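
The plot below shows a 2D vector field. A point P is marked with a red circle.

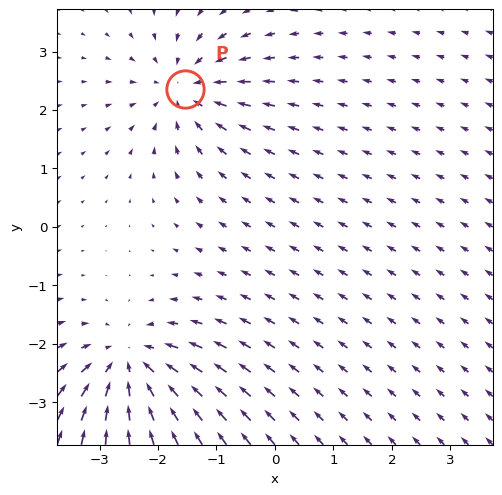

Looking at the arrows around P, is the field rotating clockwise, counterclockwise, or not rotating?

not rotating

Near P at (-1.5, 2.4) the arrows show no circulation. The curl there is ≈0.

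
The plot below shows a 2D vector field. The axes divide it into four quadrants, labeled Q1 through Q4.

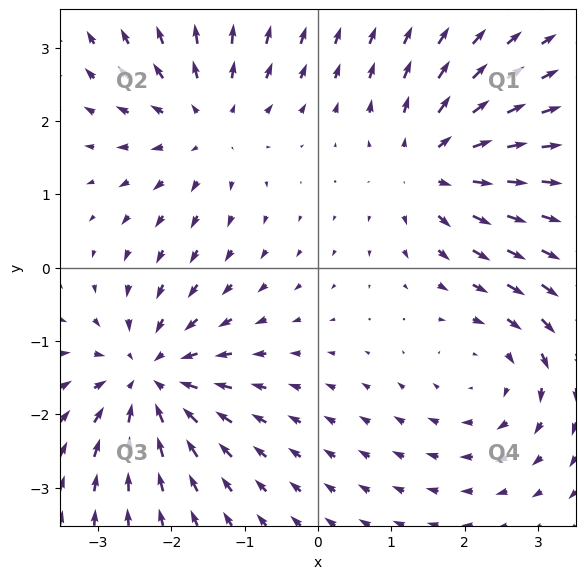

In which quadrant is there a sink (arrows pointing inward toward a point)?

Q3

The sink sits at approximately (-2.3, -1.5), which lies in quadrant Q3. The divergence there is about -5, negative as expected for a sink.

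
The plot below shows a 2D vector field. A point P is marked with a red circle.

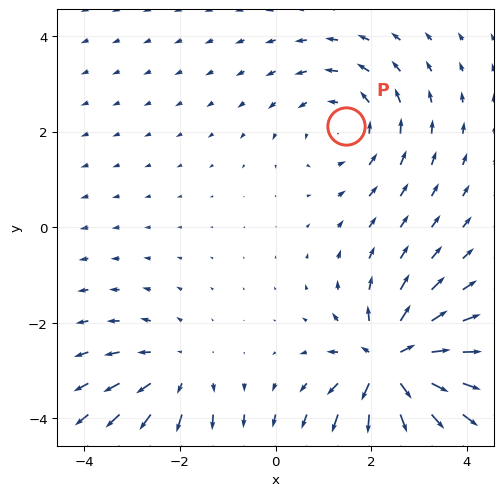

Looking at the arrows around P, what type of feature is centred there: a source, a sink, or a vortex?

At P (1.5, 2.1) the arrows circulate counterclockwise. Divergence ≈0, curl about +3 — near-zero divergence with nonzero curl is a vortex.

vortex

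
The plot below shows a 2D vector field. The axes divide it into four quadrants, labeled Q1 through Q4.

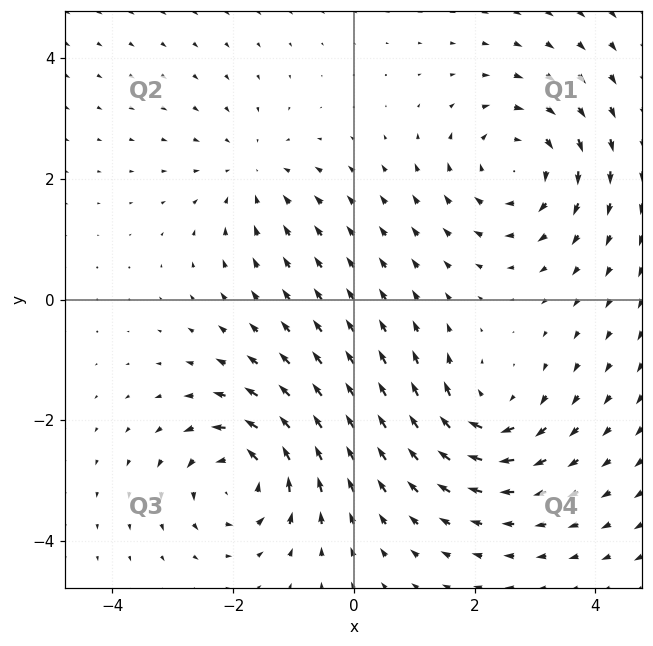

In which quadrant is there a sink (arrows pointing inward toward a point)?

Q2

The sink sits at approximately (-1.7, 2.1), which lies in quadrant Q2. The divergence there is about -3, negative as expected for a sink.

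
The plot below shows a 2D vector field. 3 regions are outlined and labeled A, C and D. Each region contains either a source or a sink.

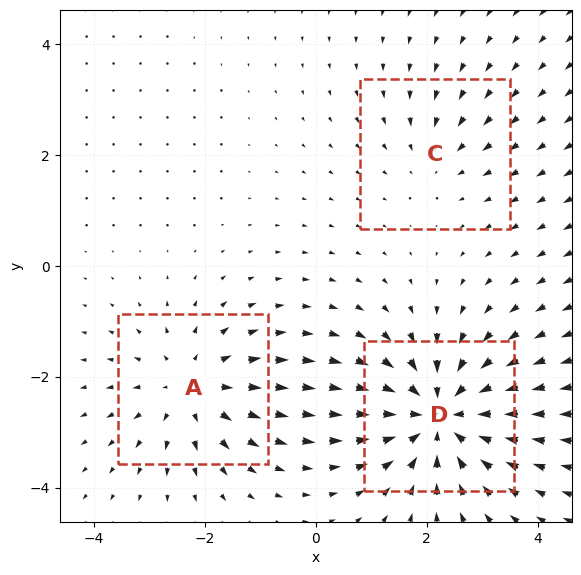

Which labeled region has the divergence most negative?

Divergence at each region's feature centre — A: about +3, C: about -2, D: about -5. Region D is most negative.

D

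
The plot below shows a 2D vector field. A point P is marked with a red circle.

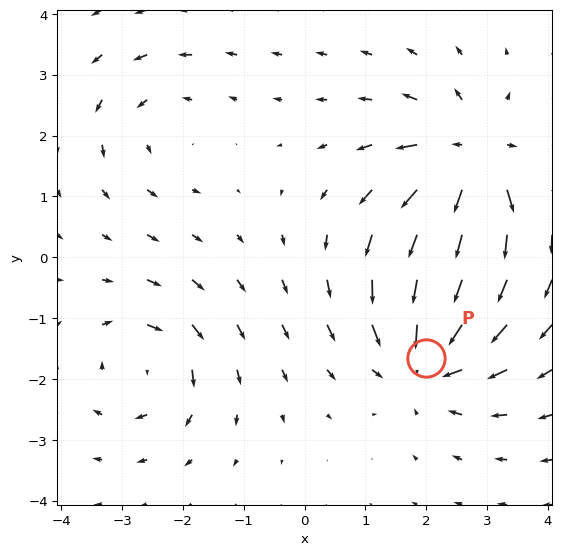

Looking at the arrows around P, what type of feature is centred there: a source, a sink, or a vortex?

sink

At P (2.0, -1.7) the arrows converge inward. Divergence about -5, curl ≈0 — negative divergence with near-zero curl is a sink.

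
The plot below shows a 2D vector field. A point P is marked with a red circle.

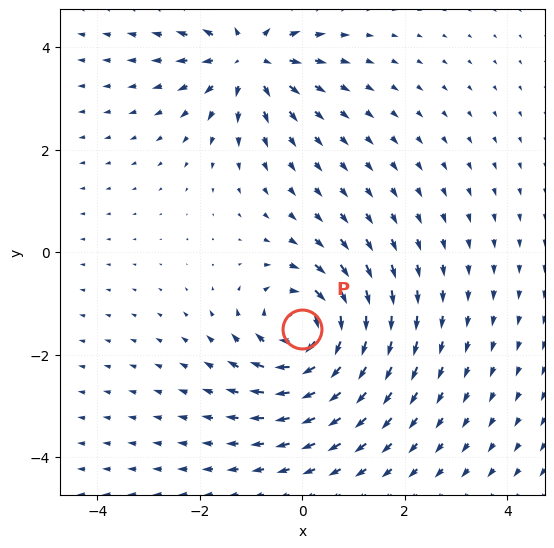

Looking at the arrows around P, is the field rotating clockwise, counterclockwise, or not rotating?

Near P at (-0.0, -1.5) the arrows circulate clockwise. The curl (z-component) there is about -4; negative curl means clockwise rotation.

clockwise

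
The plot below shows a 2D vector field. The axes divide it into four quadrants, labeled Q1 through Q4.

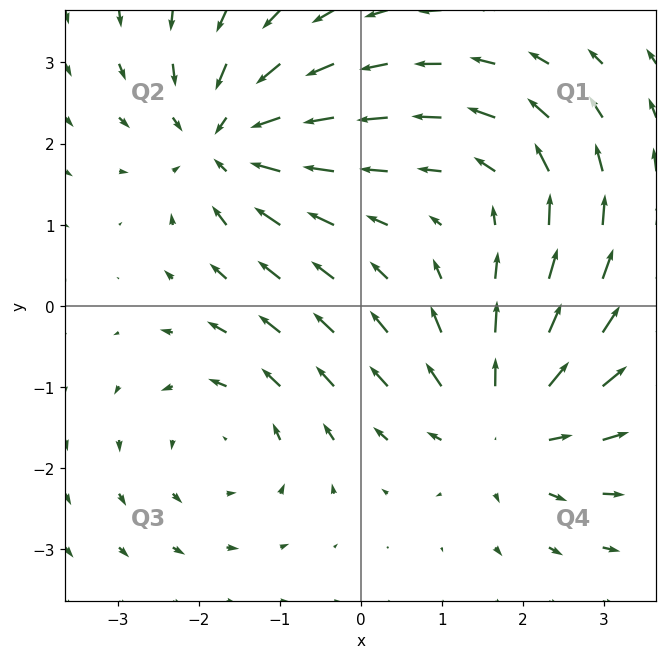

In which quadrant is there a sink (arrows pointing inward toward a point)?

The sink sits at approximately (-1.7, 2.0), which lies in quadrant Q2. The divergence there is about -6, negative as expected for a sink.

Q2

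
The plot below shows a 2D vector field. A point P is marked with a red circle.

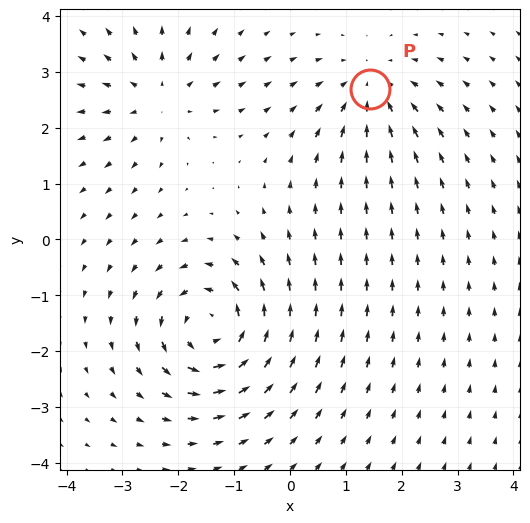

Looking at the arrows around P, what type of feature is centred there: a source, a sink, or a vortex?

At P (1.4, 2.7) the arrows converge inward. Divergence about -3, curl ≈0 — negative divergence with near-zero curl is a sink.

sink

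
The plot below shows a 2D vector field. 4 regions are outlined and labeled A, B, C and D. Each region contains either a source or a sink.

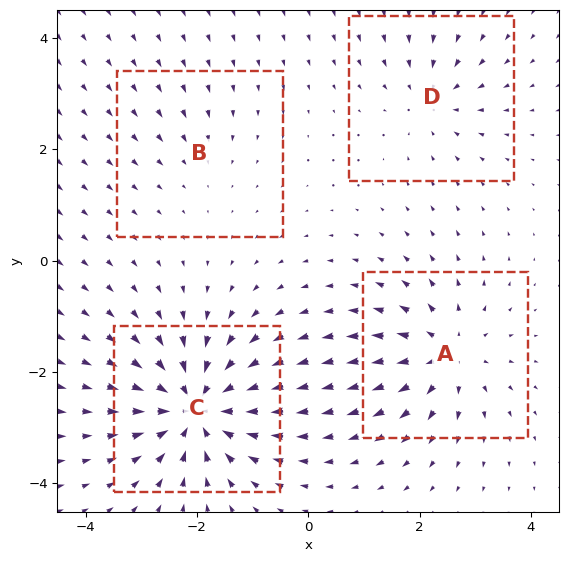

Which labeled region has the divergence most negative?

Divergence at each region's feature centre — A: about +6, B: about -2, C: about -8, D: about -4. Region C is most negative.

C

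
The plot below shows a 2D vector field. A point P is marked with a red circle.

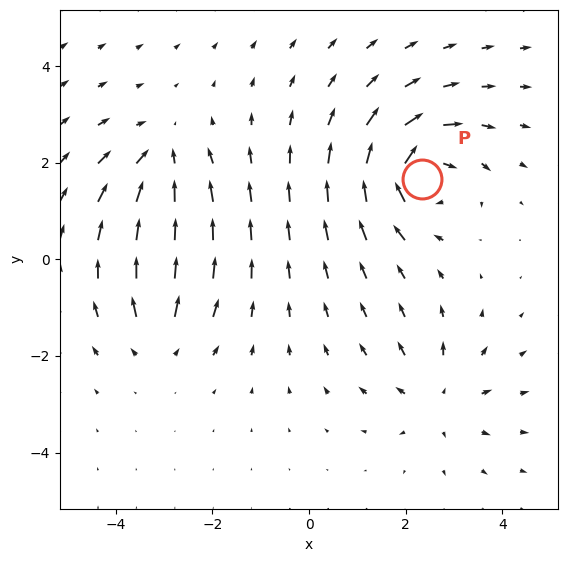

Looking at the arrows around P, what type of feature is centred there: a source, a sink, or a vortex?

At P (2.3, 1.7) the arrows circulate clockwise. Divergence ≈0, curl about -7 — near-zero divergence with nonzero curl is a vortex.

vortex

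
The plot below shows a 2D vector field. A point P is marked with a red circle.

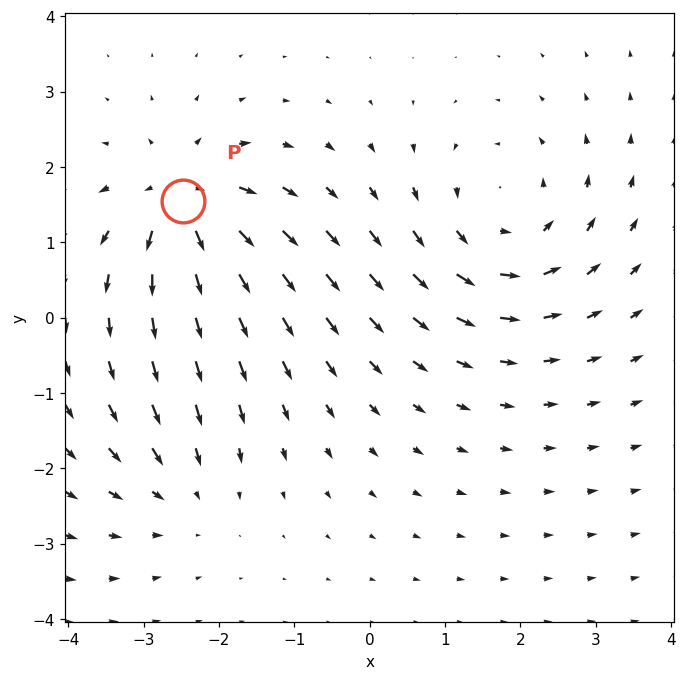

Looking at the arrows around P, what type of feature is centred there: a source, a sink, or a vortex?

source

At P (-2.5, 1.5) the arrows spread outward. Divergence about +6, curl ≈0 — positive divergence with near-zero curl is a source.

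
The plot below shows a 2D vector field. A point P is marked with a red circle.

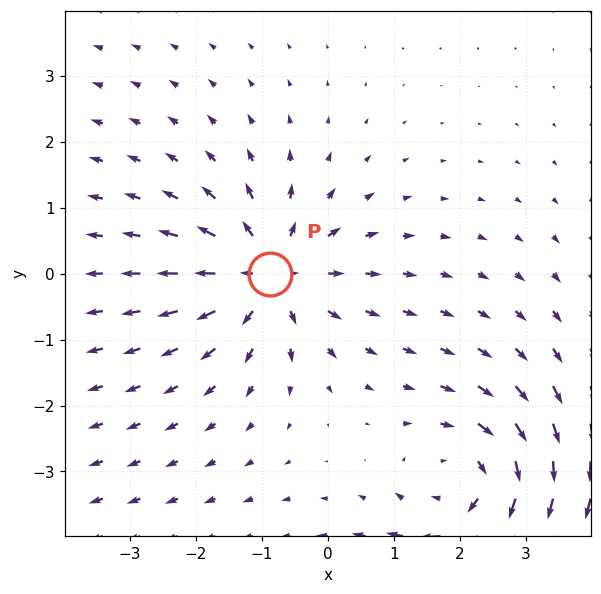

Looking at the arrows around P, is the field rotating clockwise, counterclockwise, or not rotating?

not rotating

Near P at (-0.9, -0.0) the arrows show no circulation. The curl there is ≈0.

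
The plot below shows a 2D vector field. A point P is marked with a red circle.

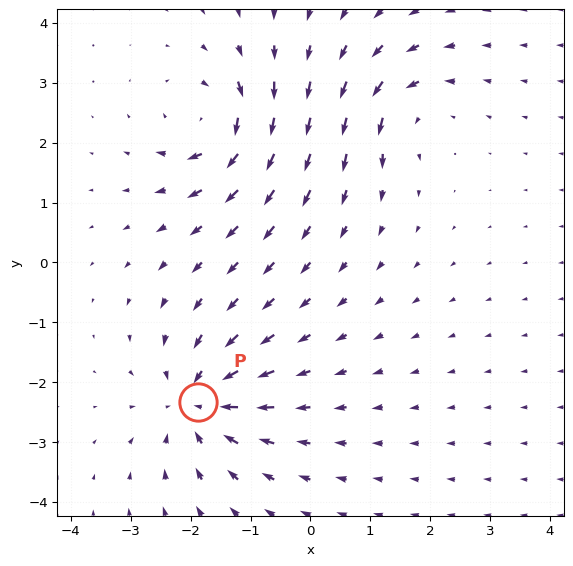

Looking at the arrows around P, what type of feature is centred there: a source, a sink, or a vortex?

At P (-1.9, -2.3) the arrows converge inward. Divergence about -5, curl ≈0 — negative divergence with near-zero curl is a sink.

sink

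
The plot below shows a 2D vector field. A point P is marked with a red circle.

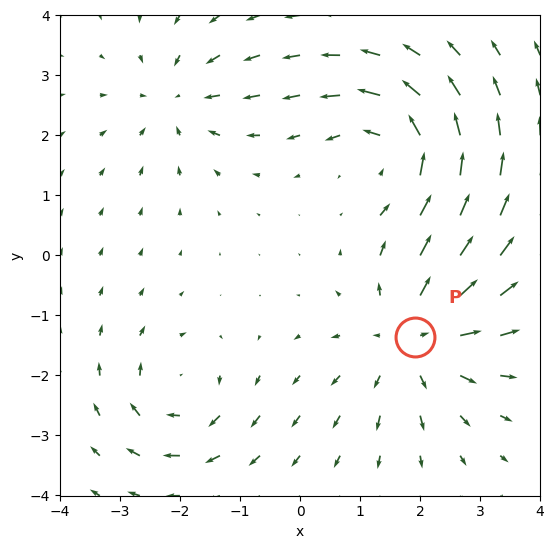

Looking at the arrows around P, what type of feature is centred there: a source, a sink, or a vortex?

source

At P (1.9, -1.4) the arrows spread outward. Divergence about +5, curl ≈0 — positive divergence with near-zero curl is a source.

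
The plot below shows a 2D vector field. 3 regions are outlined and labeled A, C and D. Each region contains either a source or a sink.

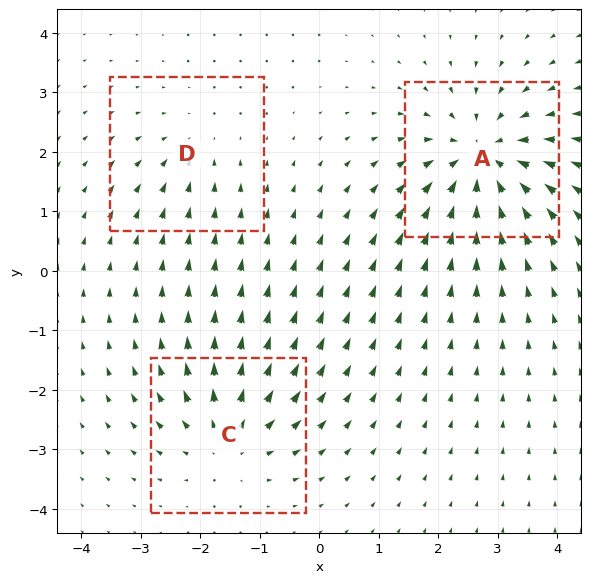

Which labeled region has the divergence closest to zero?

Divergence at each region's feature centre — A: about -5, C: about +4, D: about -2. Region D is closest to zero.

D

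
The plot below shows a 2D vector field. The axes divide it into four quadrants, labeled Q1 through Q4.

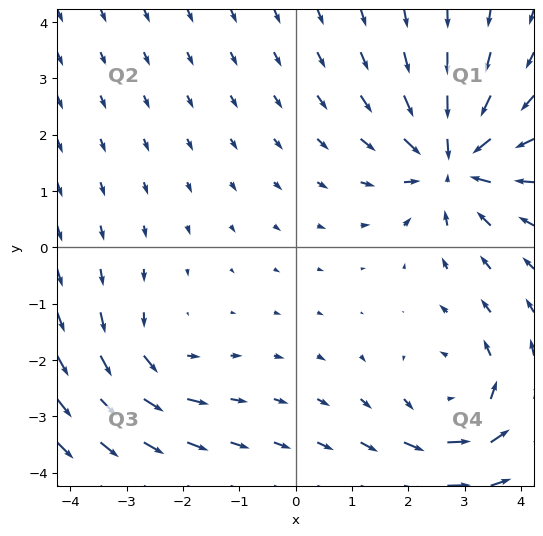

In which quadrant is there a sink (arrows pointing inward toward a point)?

Q1

The sink sits at approximately (2.8, 1.5), which lies in quadrant Q1. The divergence there is about -5, negative as expected for a sink.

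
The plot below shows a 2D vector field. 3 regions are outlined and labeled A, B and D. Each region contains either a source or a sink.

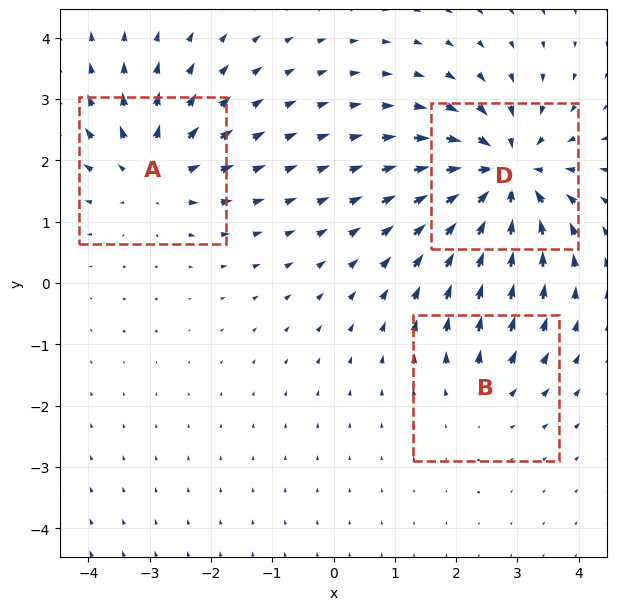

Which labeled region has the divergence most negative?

Divergence at each region's feature centre — A: about +3, B: about +2, D: about -5. Region D is most negative.

D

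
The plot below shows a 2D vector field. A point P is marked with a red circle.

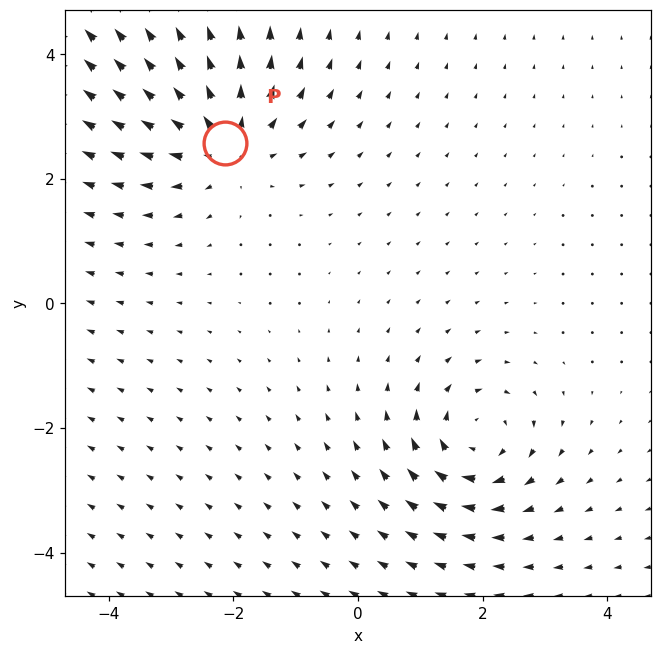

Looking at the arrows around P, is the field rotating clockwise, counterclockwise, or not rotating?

not rotating

Near P at (-2.1, 2.6) the arrows show no circulation. The curl there is ≈0.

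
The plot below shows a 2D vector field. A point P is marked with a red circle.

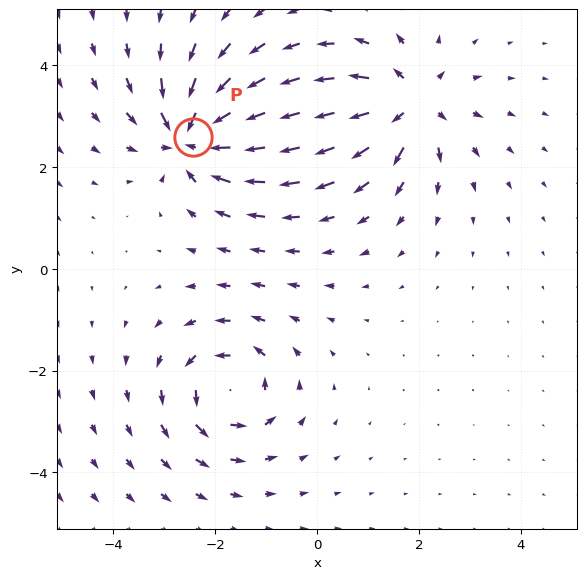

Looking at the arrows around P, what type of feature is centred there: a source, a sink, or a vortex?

At P (-2.4, 2.6) the arrows converge inward. Divergence about -7, curl ≈0 — negative divergence with near-zero curl is a sink.

sink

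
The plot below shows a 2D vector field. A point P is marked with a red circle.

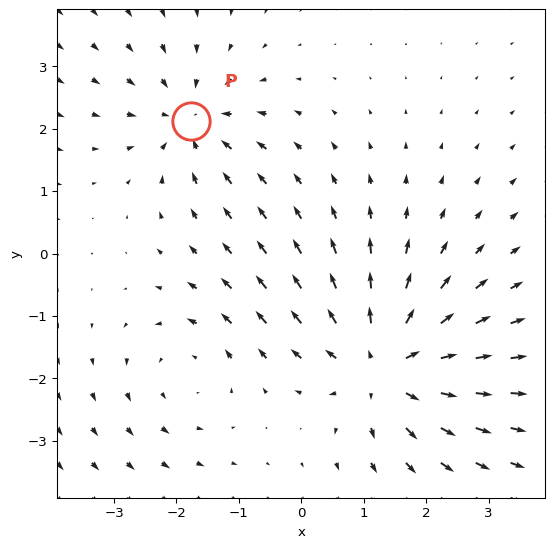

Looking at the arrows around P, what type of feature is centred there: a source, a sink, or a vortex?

At P (-1.8, 2.1) the arrows converge inward. Divergence about -4, curl ≈0 — negative divergence with near-zero curl is a sink.

sink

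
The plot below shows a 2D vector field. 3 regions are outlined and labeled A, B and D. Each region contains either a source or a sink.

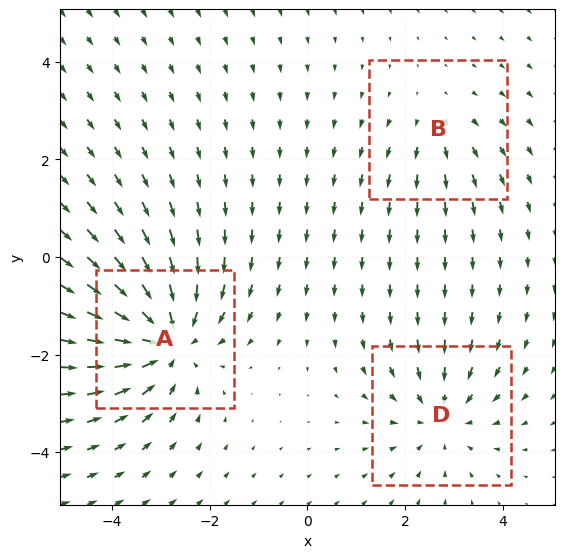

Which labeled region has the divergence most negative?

A

Divergence at each region's feature centre — A: about -4, B: about +2, D: about -3. Region A is most negative.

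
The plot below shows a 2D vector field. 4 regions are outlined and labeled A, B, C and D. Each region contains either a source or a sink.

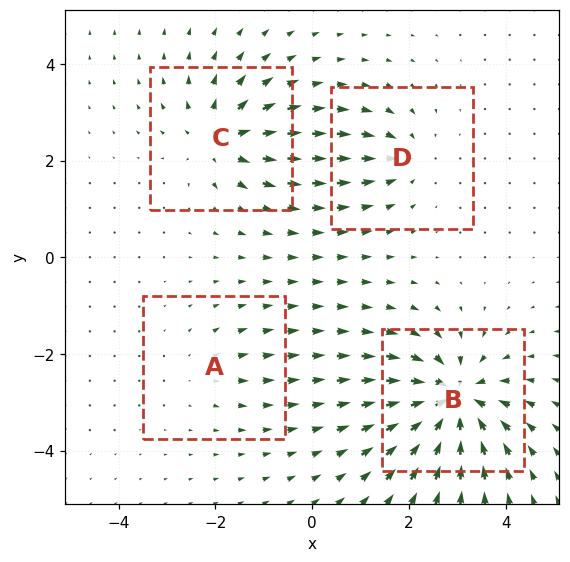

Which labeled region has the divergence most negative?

Divergence at each region's feature centre — A: about +3, B: about -9, C: about +6, D: about -4. Region B is most negative.

B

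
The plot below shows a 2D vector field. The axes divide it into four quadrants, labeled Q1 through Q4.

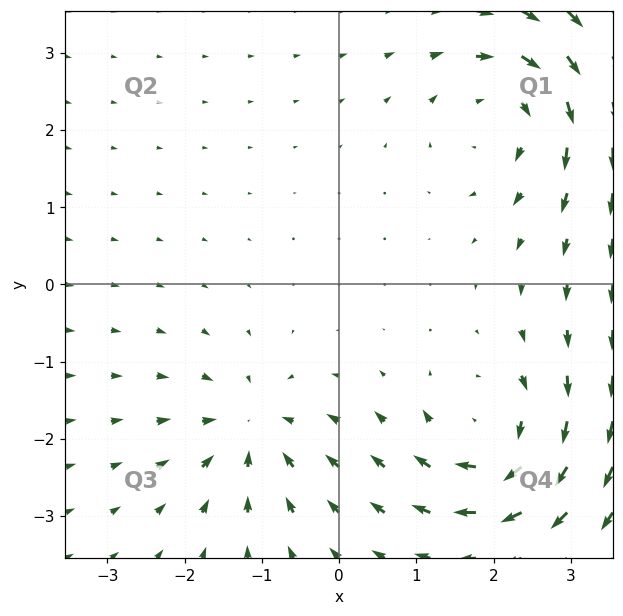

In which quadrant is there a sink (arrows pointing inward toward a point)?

The sink sits at approximately (-1.1, -1.9), which lies in quadrant Q3. The divergence there is about -5, negative as expected for a sink.

Q3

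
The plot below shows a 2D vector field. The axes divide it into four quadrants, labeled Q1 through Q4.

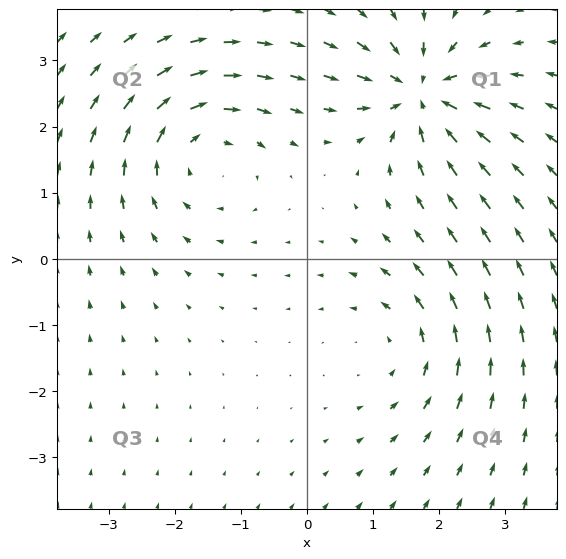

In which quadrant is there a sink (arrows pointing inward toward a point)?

Q1

The sink sits at approximately (1.7, 2.5), which lies in quadrant Q1. The divergence there is about -7, negative as expected for a sink.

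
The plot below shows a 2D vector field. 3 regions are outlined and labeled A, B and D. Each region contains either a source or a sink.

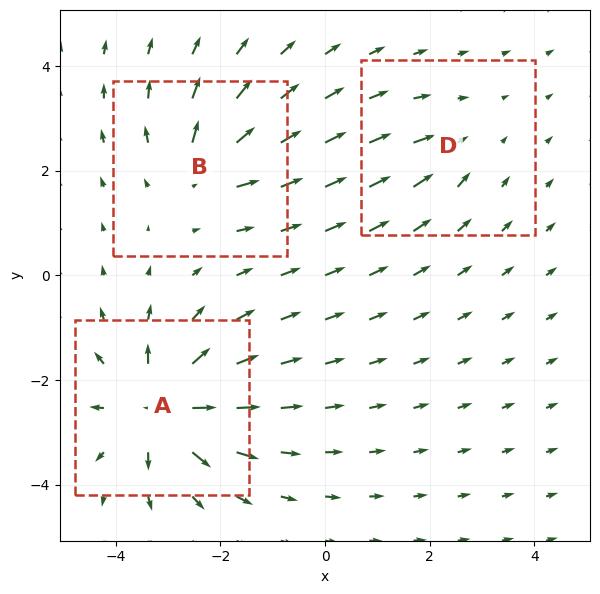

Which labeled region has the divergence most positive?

A

Divergence at each region's feature centre — A: about +6, B: about +4, D: about -2. Region A is most positive.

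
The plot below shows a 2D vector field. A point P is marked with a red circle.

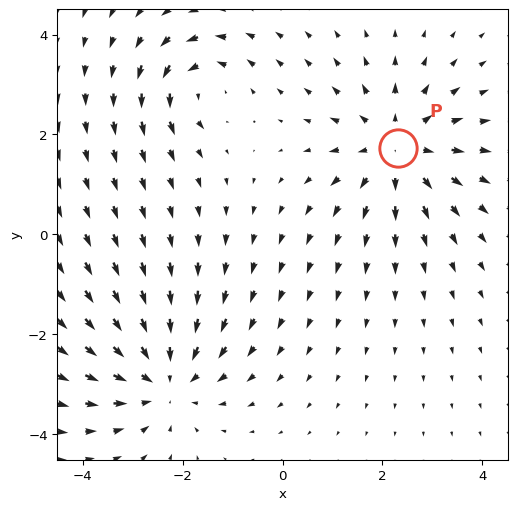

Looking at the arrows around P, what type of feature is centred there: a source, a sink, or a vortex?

At P (2.3, 1.7) the arrows spread outward. Divergence about +4, curl ≈0 — positive divergence with near-zero curl is a source.

source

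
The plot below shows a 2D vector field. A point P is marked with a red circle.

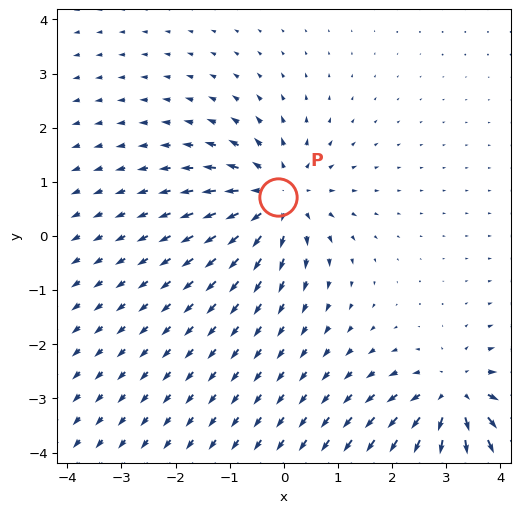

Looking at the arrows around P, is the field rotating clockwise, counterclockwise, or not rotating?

not rotating

Near P at (-0.1, 0.7) the arrows show no circulation. The curl there is ≈0.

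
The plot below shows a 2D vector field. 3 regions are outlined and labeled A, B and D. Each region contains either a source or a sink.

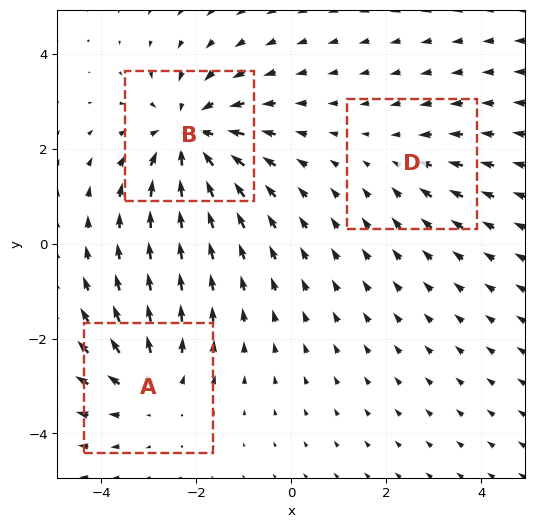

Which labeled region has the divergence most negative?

B

Divergence at each region's feature centre — A: about +3, B: about -5, D: about -2. Region B is most negative.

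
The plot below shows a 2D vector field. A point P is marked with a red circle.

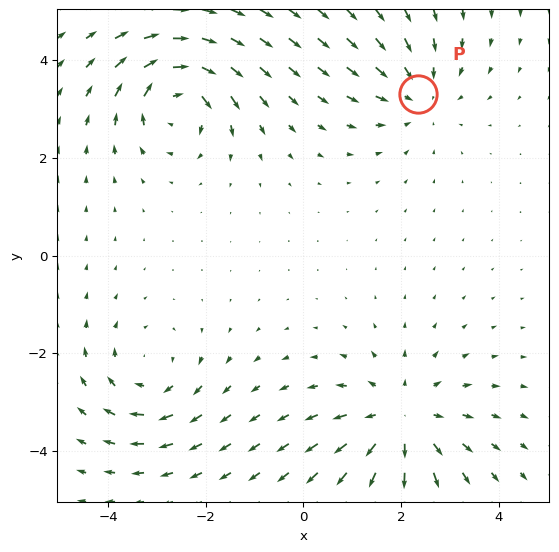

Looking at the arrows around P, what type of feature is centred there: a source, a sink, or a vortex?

sink

At P (2.4, 3.3) the arrows converge inward. Divergence about -3, curl ≈0 — negative divergence with near-zero curl is a sink.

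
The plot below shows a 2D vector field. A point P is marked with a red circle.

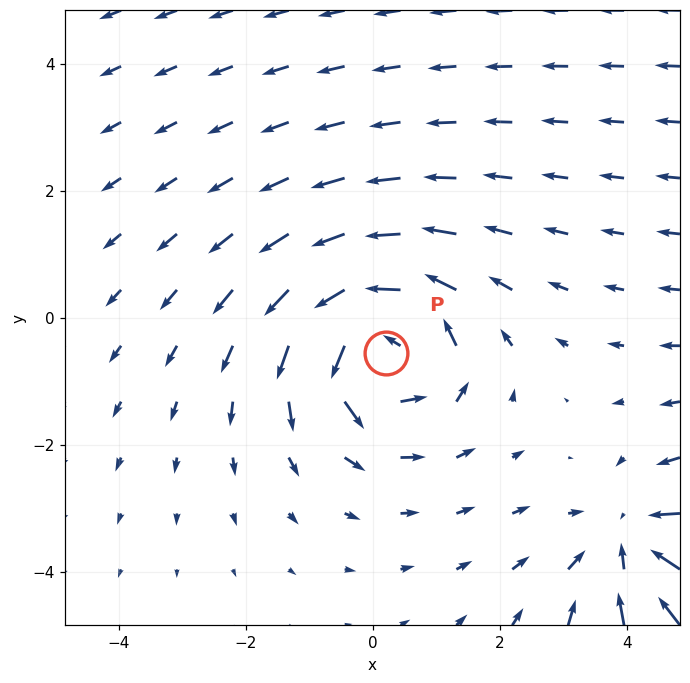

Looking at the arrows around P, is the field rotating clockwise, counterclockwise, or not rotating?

counterclockwise

Near P at (0.2, -0.6) the arrows circulate counterclockwise. The curl (z-component) there is about +4; positive curl means counterclockwise rotation.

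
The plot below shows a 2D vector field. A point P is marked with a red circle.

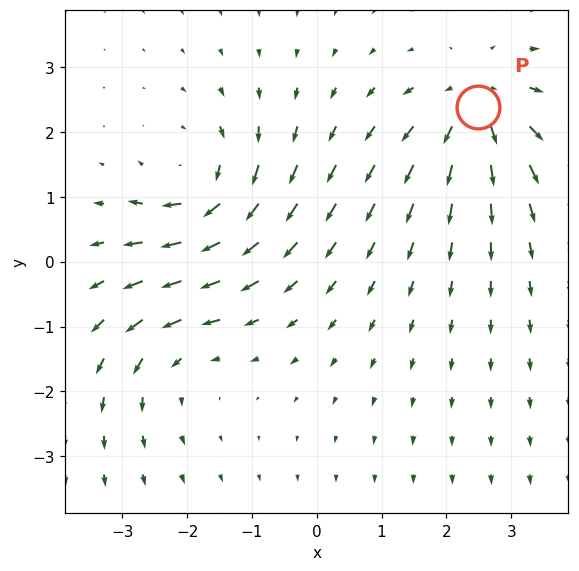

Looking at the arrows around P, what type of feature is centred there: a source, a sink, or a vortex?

source

At P (2.5, 2.4) the arrows spread outward. Divergence about +5, curl ≈0 — positive divergence with near-zero curl is a source.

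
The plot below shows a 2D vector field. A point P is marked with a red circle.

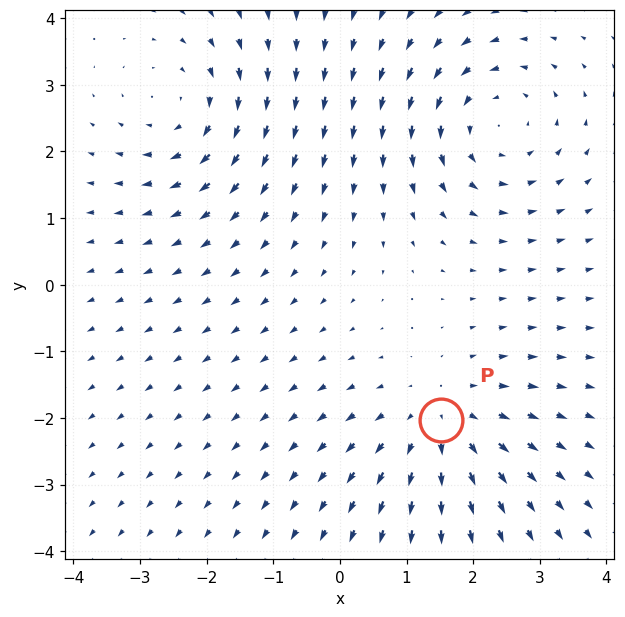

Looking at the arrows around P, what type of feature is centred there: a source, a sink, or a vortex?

source

At P (1.5, -2.0) the arrows spread outward. Divergence about +3, curl ≈0 — positive divergence with near-zero curl is a source.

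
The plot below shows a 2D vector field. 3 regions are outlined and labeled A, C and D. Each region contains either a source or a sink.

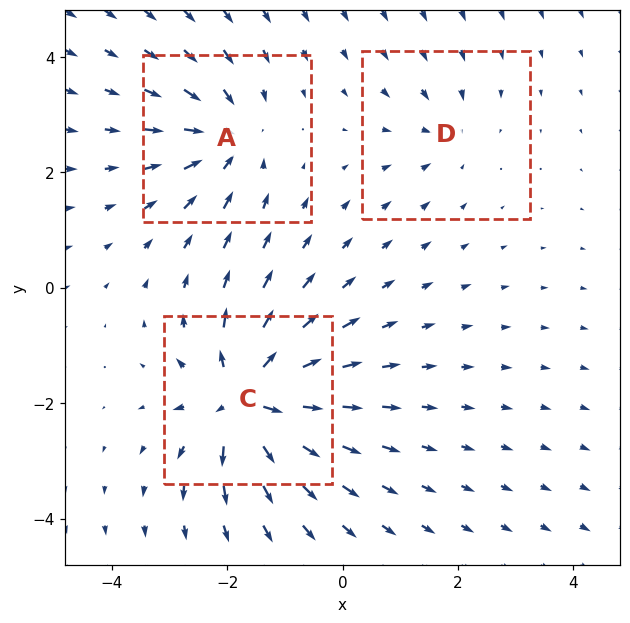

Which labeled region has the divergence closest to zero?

Divergence at each region's feature centre — A: about -4, C: about +6, D: about -2. Region D is closest to zero.

D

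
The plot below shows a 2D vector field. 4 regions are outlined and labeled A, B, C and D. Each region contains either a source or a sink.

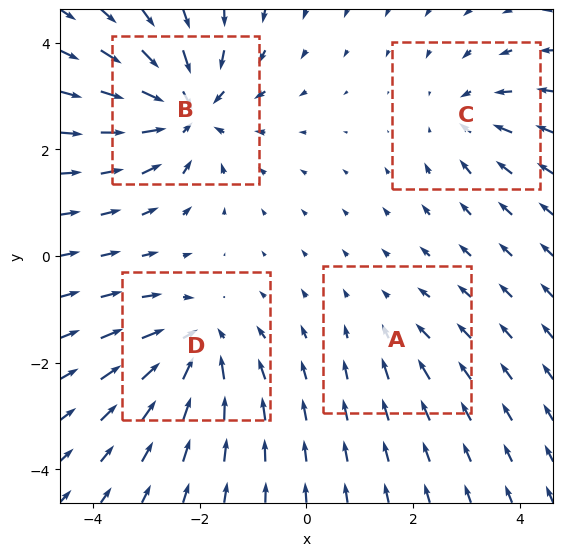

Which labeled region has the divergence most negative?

B

Divergence at each region's feature centre — A: about -2, B: about -7, C: about -4, D: about -5. Region B is most negative.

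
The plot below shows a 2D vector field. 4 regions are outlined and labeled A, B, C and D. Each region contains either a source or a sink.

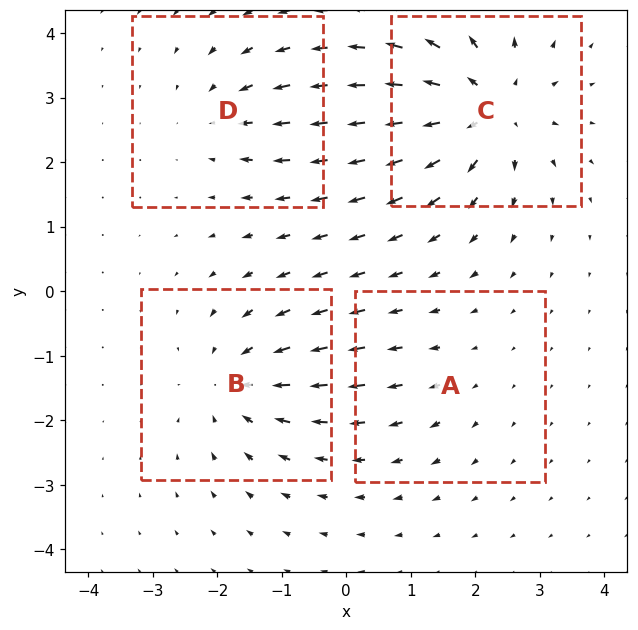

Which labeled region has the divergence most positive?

Divergence at each region's feature centre — A: about +2, B: about -5, C: about +7, D: about -3. Region C is most positive.

C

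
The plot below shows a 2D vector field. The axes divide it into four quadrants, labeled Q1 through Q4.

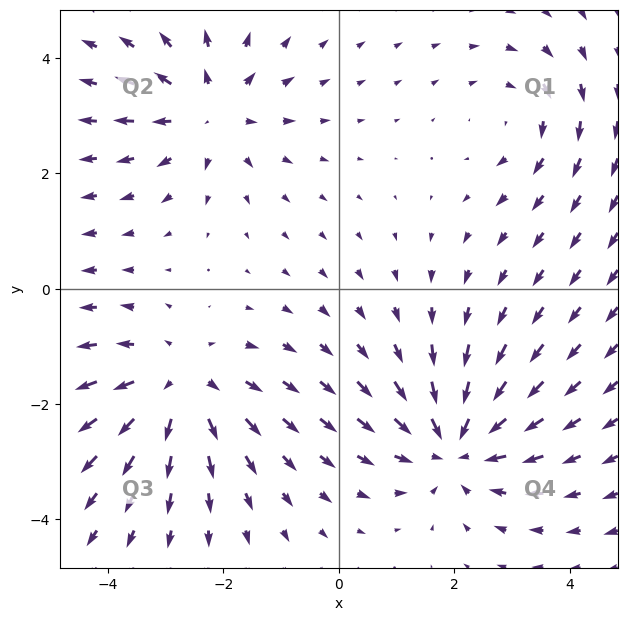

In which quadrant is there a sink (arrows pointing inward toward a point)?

The sink sits at approximately (2.0, -2.7), which lies in quadrant Q4. The divergence there is about -5, negative as expected for a sink.

Q4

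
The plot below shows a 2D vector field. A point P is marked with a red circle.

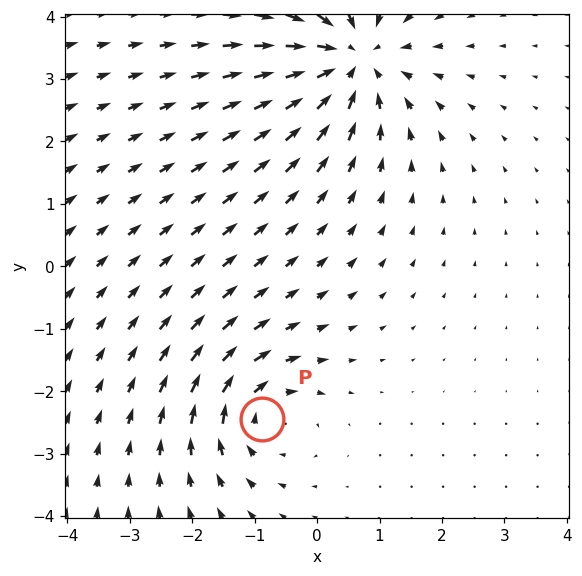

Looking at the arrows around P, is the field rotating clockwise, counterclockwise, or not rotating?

clockwise

Near P at (-0.9, -2.5) the arrows circulate clockwise. The curl (z-component) there is about -4; negative curl means clockwise rotation.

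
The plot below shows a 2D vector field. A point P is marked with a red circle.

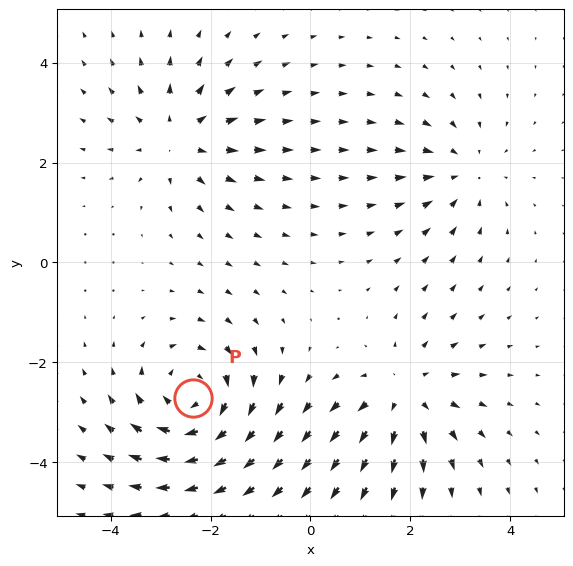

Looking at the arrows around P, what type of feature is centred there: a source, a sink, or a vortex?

vortex

At P (-2.4, -2.7) the arrows circulate clockwise. Divergence ≈0, curl about -5 — near-zero divergence with nonzero curl is a vortex.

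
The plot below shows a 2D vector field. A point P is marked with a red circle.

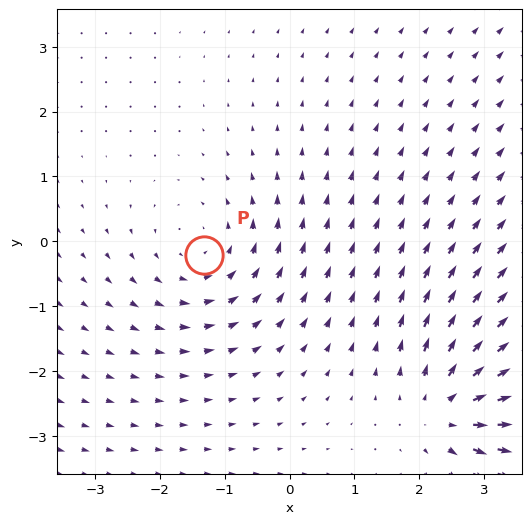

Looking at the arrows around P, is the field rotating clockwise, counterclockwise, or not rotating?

Near P at (-1.3, -0.2) the arrows circulate counterclockwise. The curl (z-component) there is about +3; positive curl means counterclockwise rotation.

counterclockwise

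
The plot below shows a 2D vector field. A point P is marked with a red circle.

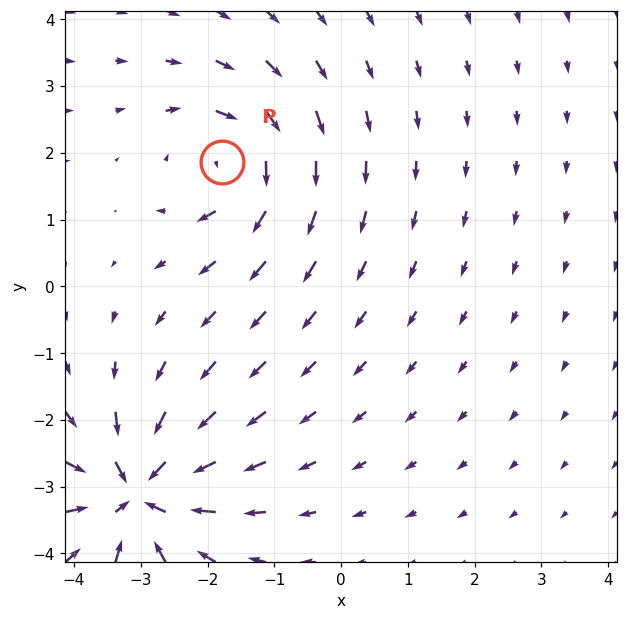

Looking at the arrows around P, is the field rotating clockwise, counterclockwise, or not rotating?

clockwise

Near P at (-1.8, 1.9) the arrows circulate clockwise. The curl (z-component) there is about -4; negative curl means clockwise rotation.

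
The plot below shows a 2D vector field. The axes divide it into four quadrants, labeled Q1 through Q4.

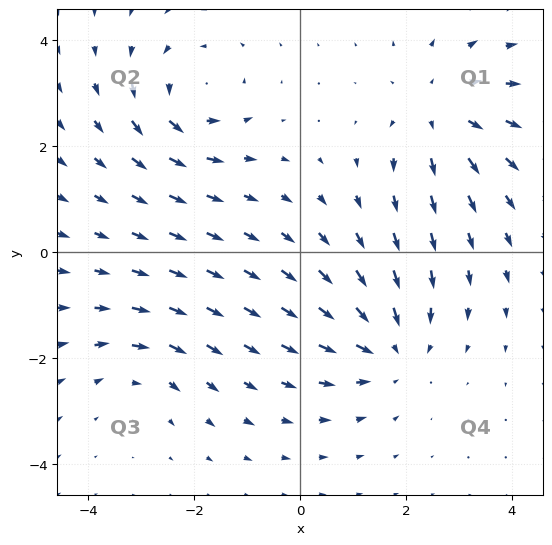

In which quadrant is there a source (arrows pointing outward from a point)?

Q1

The source sits at approximately (2.6, 2.6), which lies in quadrant Q1. The divergence there is about +4, positive as expected for a source.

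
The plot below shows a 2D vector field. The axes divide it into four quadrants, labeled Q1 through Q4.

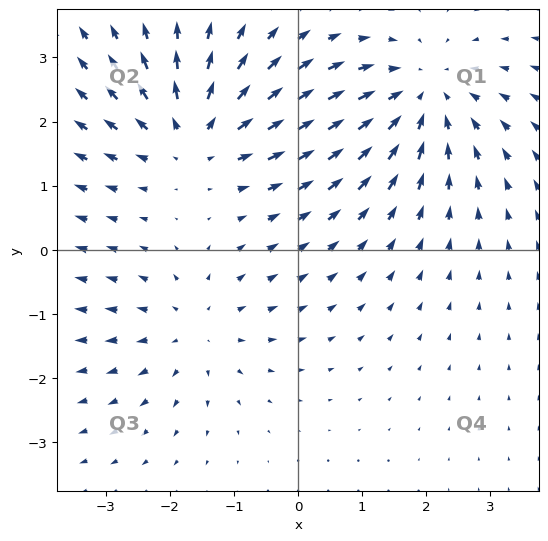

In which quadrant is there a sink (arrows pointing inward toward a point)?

The sink sits at approximately (1.9, 2.4), which lies in quadrant Q1. The divergence there is about -4, negative as expected for a sink.

Q1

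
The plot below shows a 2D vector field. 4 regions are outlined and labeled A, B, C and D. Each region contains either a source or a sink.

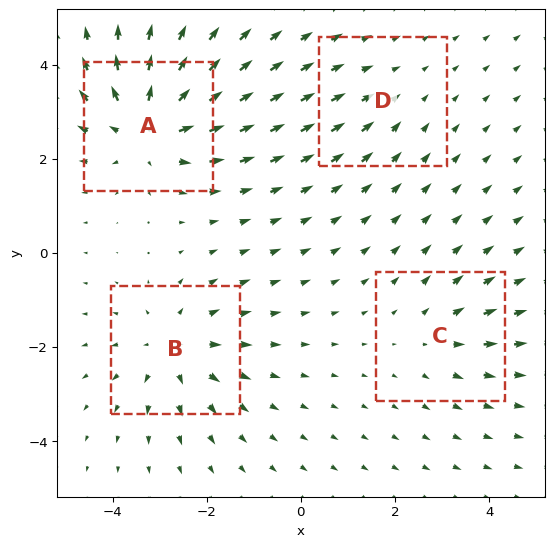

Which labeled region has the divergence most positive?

A

Divergence at each region's feature centre — A: about +7, B: about +5, C: about +3, D: about -2. Region A is most positive.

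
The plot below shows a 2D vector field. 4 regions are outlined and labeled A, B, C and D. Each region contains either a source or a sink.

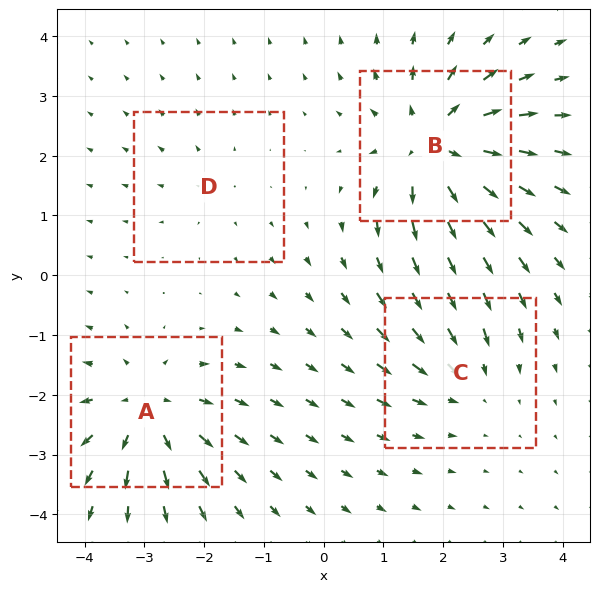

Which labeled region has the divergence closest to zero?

D

Divergence at each region's feature centre — A: about +5, B: about +7, C: about -3, D: about +2. Region D is closest to zero.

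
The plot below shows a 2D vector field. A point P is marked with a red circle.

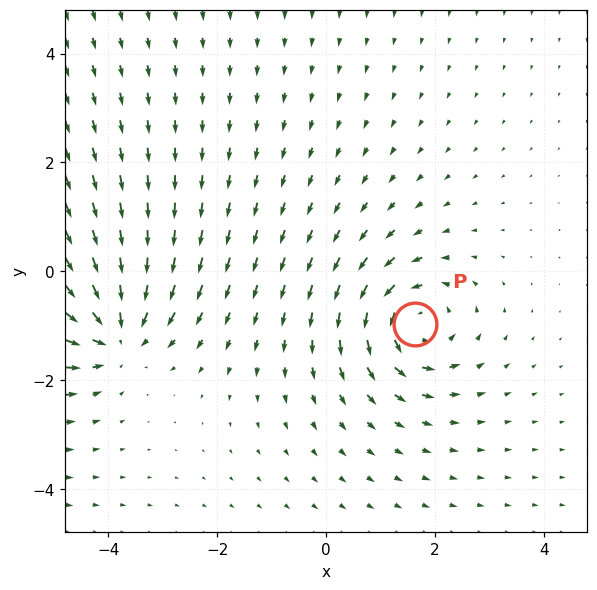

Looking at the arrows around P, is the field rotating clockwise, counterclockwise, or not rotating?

counterclockwise

Near P at (1.6, -1.0) the arrows circulate counterclockwise. The curl (z-component) there is about +4; positive curl means counterclockwise rotation.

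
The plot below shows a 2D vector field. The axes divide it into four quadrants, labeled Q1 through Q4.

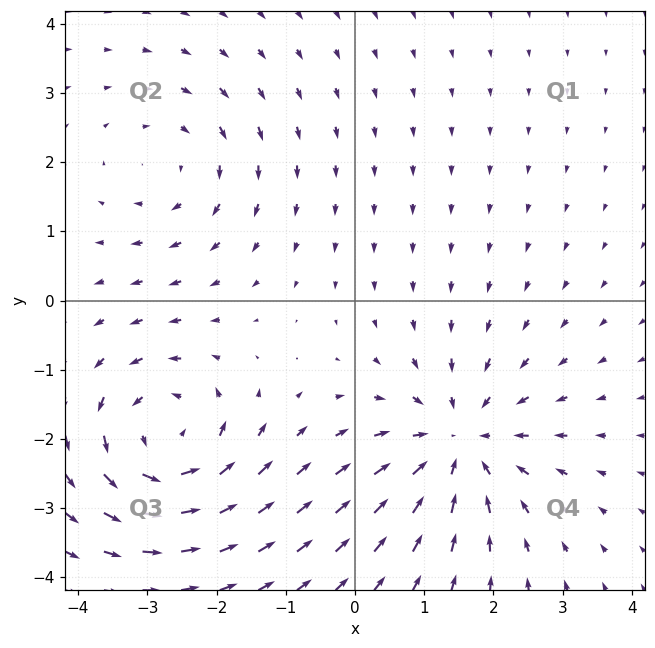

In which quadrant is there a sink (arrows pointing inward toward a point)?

The sink sits at approximately (1.5, -2.0), which lies in quadrant Q4. The divergence there is about -5, negative as expected for a sink.

Q4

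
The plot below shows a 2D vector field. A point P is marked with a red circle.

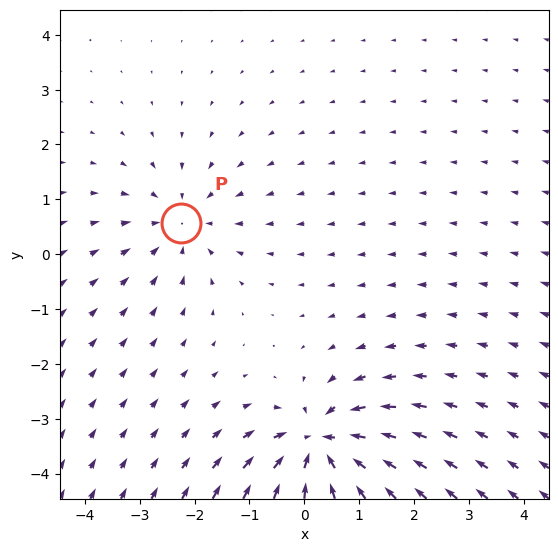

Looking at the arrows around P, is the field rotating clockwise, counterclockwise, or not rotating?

Near P at (-2.3, 0.6) the arrows show no circulation. The curl there is ≈0.

not rotating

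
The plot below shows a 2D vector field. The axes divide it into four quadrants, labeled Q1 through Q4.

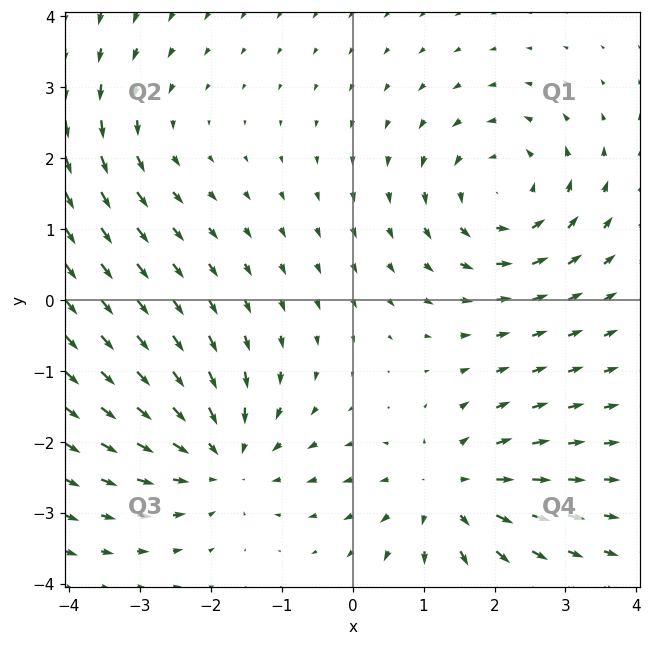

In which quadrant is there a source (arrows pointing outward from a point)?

The source sits at approximately (1.3, -2.7), which lies in quadrant Q4. The divergence there is about +5, positive as expected for a source.

Q4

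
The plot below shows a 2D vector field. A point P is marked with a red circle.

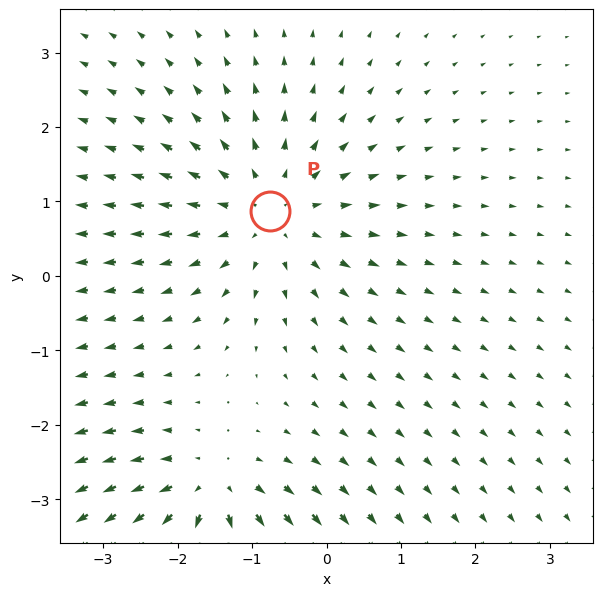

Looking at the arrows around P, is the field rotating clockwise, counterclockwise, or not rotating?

Near P at (-0.8, 0.9) the arrows show no circulation. The curl there is ≈0.

not rotating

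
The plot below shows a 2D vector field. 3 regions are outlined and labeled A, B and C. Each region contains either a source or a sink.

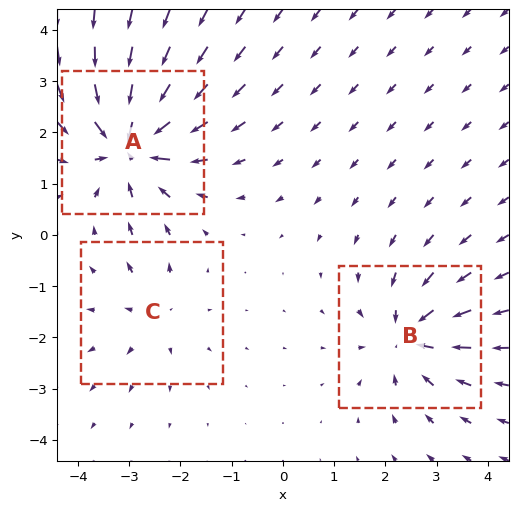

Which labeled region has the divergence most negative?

A

Divergence at each region's feature centre — A: about -6, B: about -4, C: about +2. Region A is most negative.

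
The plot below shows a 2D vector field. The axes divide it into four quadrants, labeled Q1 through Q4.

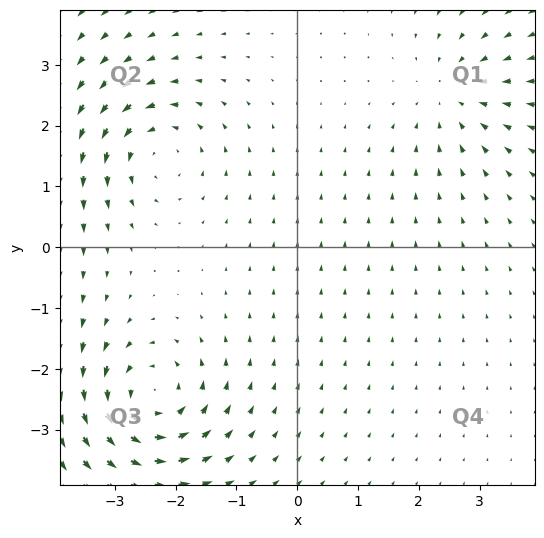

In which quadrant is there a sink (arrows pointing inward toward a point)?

The sink sits at approximately (2.6, 2.5), which lies in quadrant Q1. The divergence there is about -3, negative as expected for a sink.

Q1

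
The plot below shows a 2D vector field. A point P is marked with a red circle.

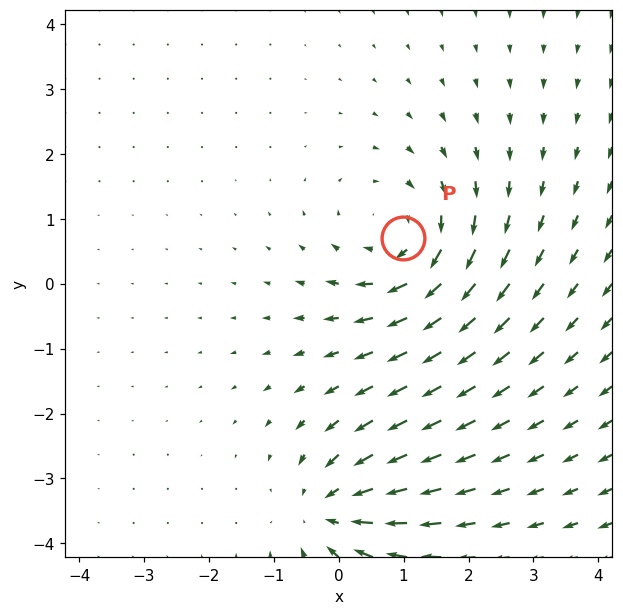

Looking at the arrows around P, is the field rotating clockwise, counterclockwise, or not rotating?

clockwise

Near P at (1.0, 0.7) the arrows circulate clockwise. The curl (z-component) there is about -3; negative curl means clockwise rotation.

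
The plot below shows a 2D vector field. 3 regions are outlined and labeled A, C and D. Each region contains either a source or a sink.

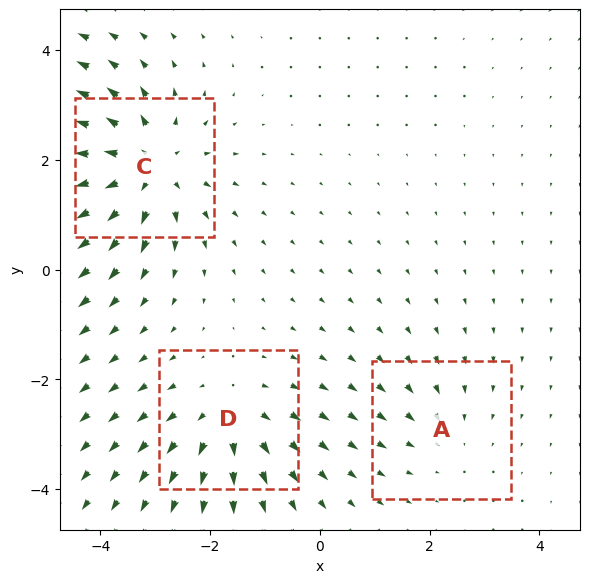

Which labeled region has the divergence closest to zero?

Divergence at each region's feature centre — A: about -2, C: about +5, D: about +3. Region A is closest to zero.

A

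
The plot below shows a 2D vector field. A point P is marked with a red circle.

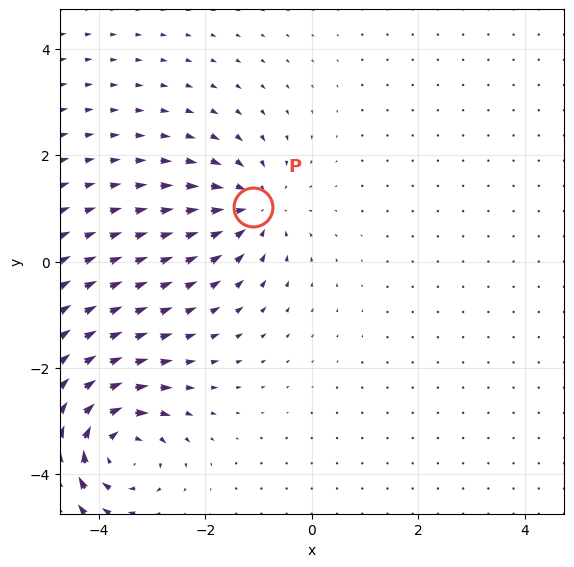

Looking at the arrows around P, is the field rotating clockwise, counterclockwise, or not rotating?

not rotating

Near P at (-1.1, 1.0) the arrows show no circulation. The curl there is ≈0.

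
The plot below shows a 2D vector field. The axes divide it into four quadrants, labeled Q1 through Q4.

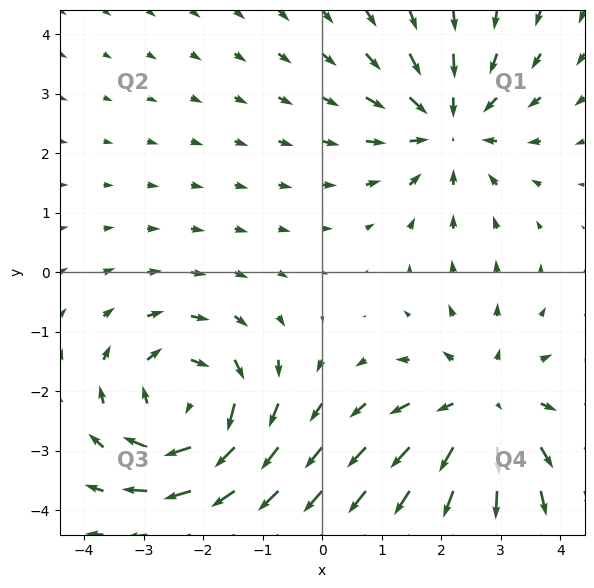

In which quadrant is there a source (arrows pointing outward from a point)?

Q4

The source sits at approximately (2.7, -2.3), which lies in quadrant Q4. The divergence there is about +4, positive as expected for a source.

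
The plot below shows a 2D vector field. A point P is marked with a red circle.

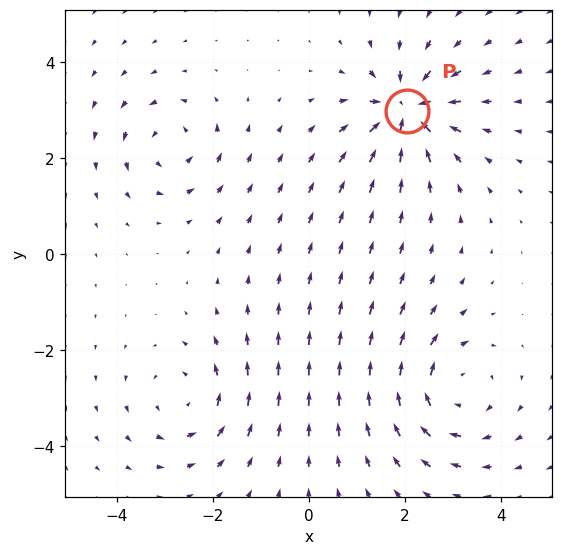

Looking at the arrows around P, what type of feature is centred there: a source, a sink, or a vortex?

sink

At P (2.0, 3.0) the arrows converge inward. Divergence about -6, curl ≈0 — negative divergence with near-zero curl is a sink.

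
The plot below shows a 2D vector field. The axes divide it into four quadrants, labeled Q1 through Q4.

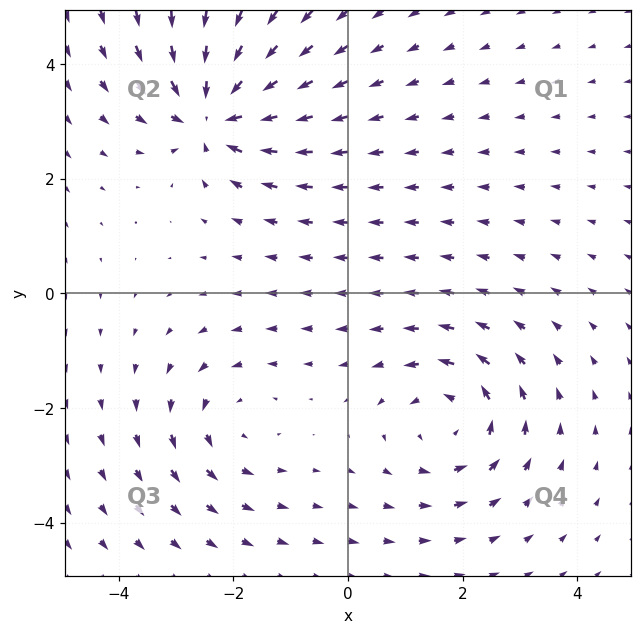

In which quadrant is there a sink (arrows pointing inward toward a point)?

The sink sits at approximately (-2.3, 3.1), which lies in quadrant Q2. The divergence there is about -6, negative as expected for a sink.

Q2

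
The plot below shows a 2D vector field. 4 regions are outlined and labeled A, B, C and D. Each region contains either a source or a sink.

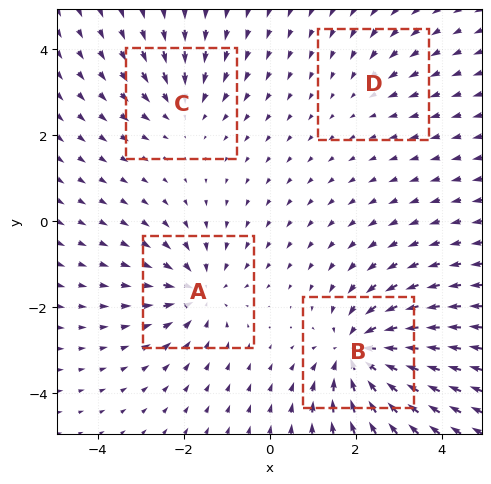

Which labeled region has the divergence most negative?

B

Divergence at each region's feature centre — A: about -5, B: about -7, C: about -3, D: about -2. Region B is most negative.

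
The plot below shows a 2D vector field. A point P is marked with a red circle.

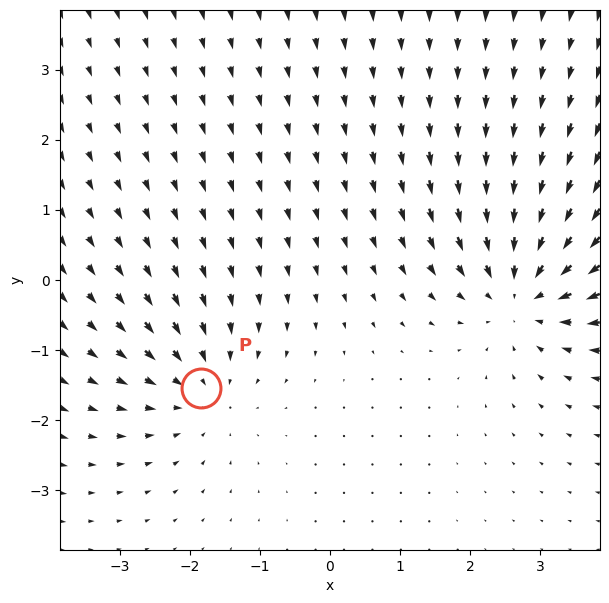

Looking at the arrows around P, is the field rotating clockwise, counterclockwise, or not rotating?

not rotating

Near P at (-1.8, -1.5) the arrows show no circulation. The curl there is ≈0.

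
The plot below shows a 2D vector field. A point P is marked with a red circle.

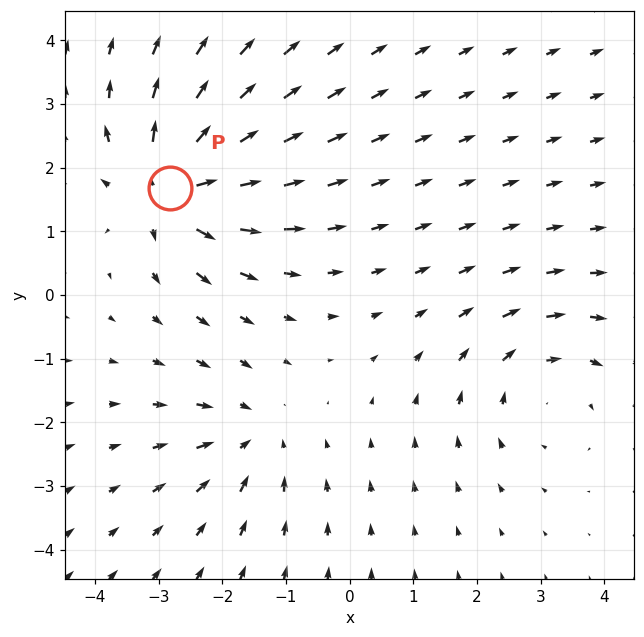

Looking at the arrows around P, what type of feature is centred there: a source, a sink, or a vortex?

source

At P (-2.8, 1.7) the arrows spread outward. Divergence about +6, curl ≈0 — positive divergence with near-zero curl is a source.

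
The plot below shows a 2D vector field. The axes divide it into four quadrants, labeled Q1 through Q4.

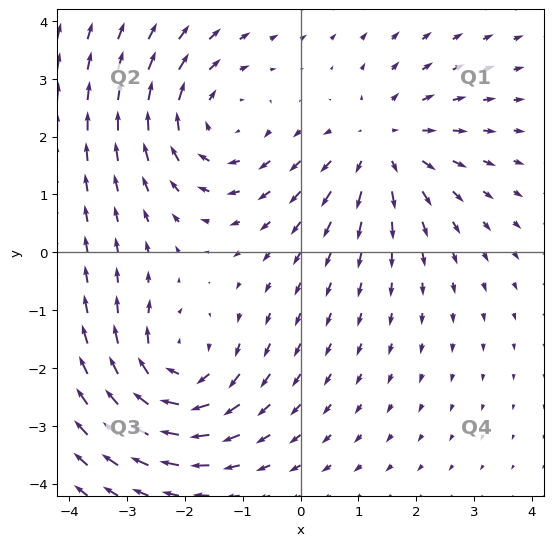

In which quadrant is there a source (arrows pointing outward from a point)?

The source sits at approximately (1.4, 1.8), which lies in quadrant Q1. The divergence there is about +3, positive as expected for a source.

Q1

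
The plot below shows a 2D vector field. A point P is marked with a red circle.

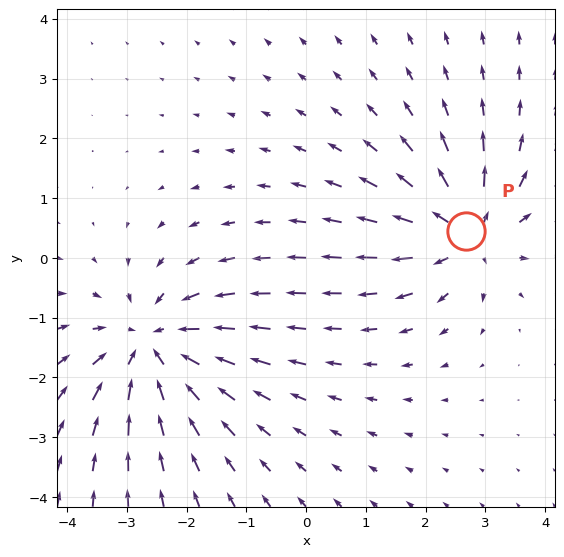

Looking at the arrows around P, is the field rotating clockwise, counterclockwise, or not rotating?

Near P at (2.7, 0.4) the arrows show no circulation. The curl there is ≈0.

not rotating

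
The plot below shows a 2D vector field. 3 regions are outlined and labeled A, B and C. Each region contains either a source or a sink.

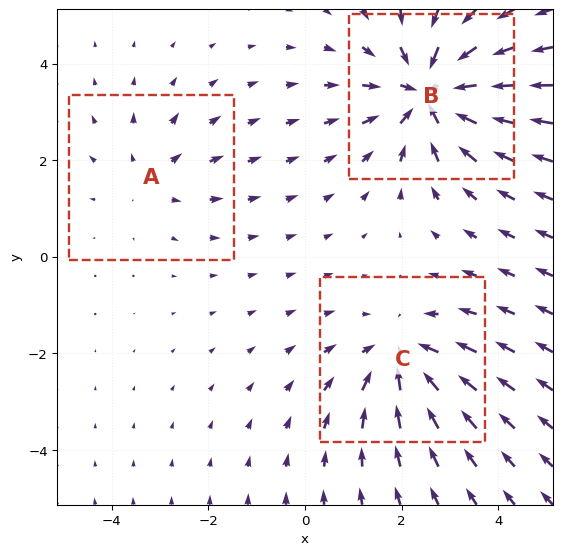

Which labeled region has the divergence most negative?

Divergence at each region's feature centre — A: about +2, B: about -4, C: about -3. Region B is most negative.

B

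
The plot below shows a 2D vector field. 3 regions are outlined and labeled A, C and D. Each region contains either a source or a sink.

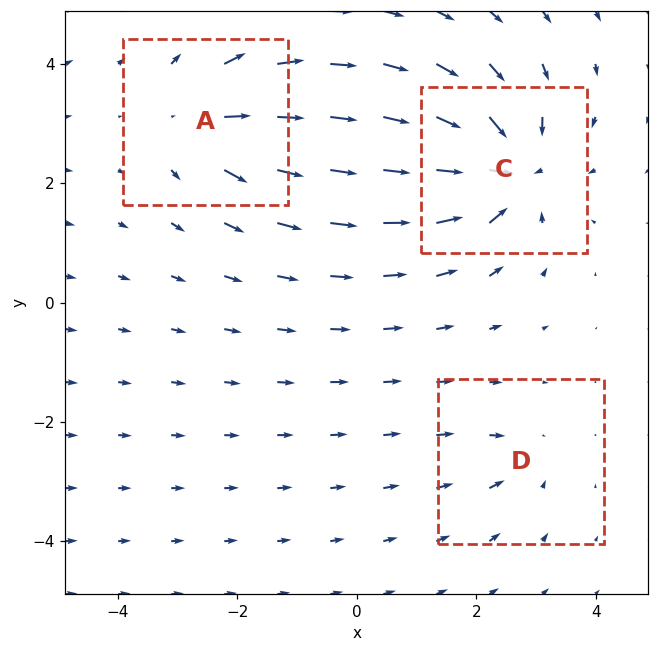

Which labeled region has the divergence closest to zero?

Divergence at each region's feature centre — A: about +4, C: about -6, D: about -2. Region D is closest to zero.

D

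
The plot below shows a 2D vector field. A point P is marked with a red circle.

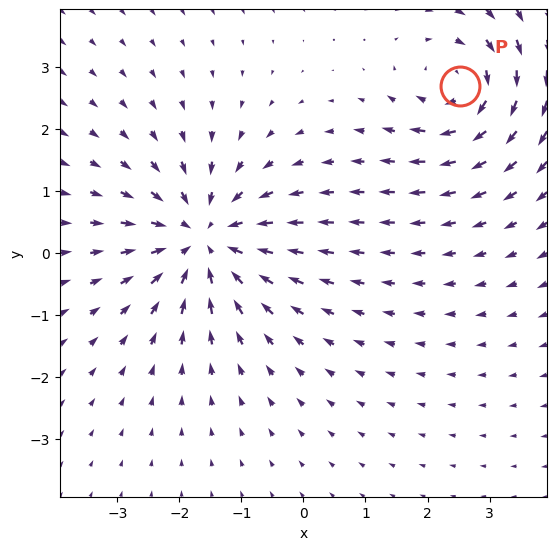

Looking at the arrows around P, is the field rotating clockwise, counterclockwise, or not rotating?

Near P at (2.5, 2.7) the arrows circulate clockwise. The curl (z-component) there is about -4; negative curl means clockwise rotation.

clockwise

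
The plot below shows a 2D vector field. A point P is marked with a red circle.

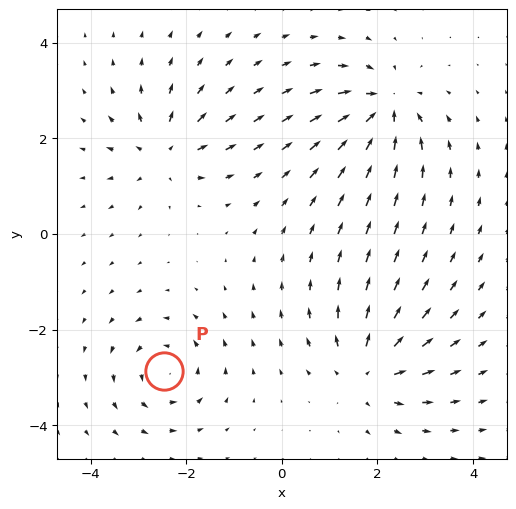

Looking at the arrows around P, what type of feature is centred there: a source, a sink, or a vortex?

vortex

At P (-2.5, -2.9) the arrows circulate counterclockwise. Divergence ≈0, curl about +4 — near-zero divergence with nonzero curl is a vortex.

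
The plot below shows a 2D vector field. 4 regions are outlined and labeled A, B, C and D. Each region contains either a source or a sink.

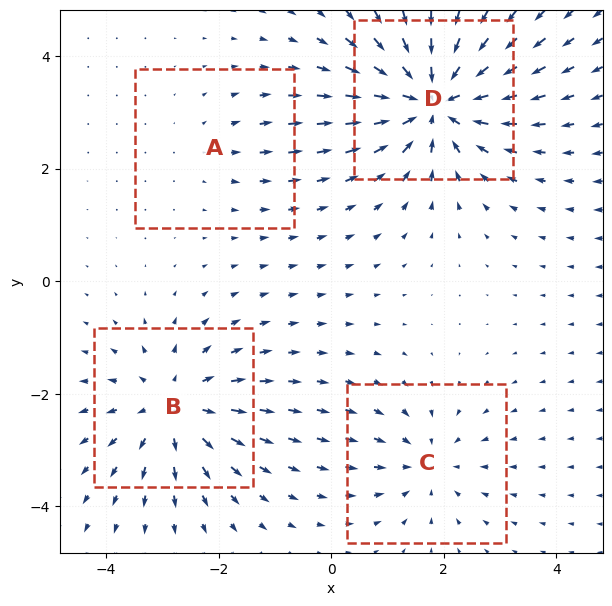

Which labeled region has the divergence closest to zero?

A

Divergence at each region's feature centre — A: about +2, B: about +5, C: about -3, D: about -7. Region A is closest to zero.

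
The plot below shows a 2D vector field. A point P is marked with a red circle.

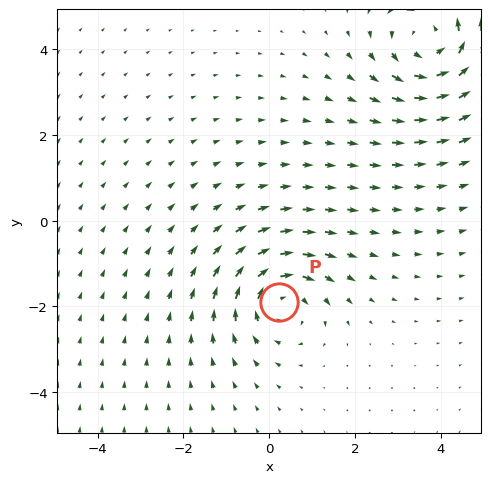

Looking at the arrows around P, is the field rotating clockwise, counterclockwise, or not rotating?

Near P at (0.2, -1.9) the arrows circulate clockwise. The curl (z-component) there is about -4; negative curl means clockwise rotation.

clockwise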